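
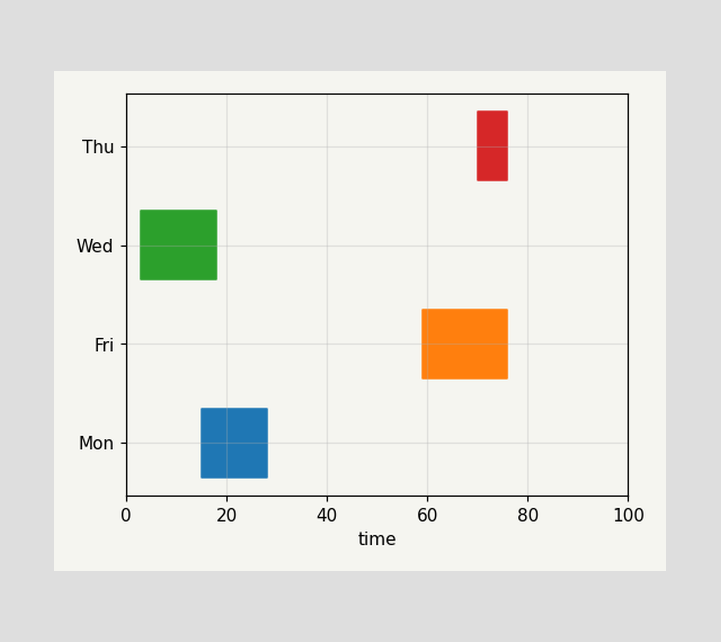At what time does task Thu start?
70

The Thu bar begins at t=70.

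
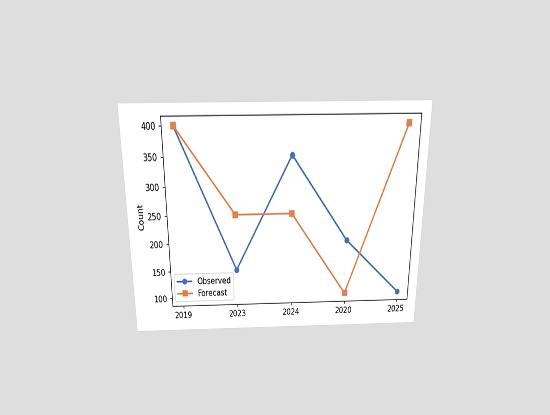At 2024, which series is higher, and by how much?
Observed, by 100

The chart is viewed slightly from above. At 2024, Observed sits above the other line by 100.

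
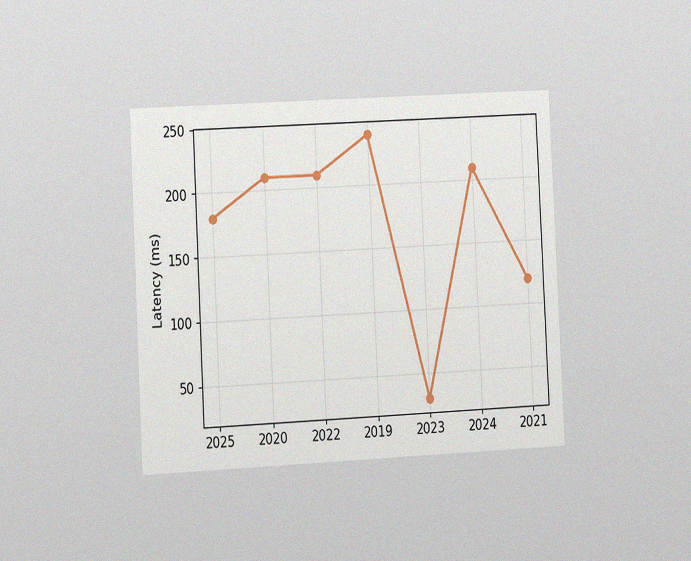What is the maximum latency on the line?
240ms

The chart is tilted about 3° counter-clockwise and viewed slightly from the left, with some photo noise. The highest point is at 2019, and reading across to the y-axis gives 240ms.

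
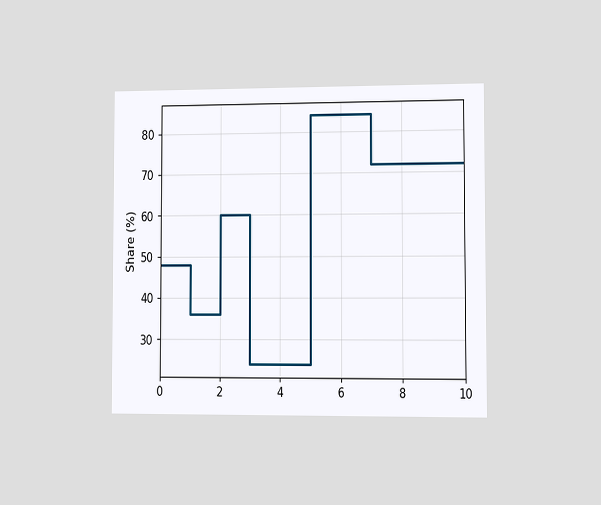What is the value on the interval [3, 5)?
The chart is viewed slightly from the right. On [3, 5) the step sits at 24%.

24%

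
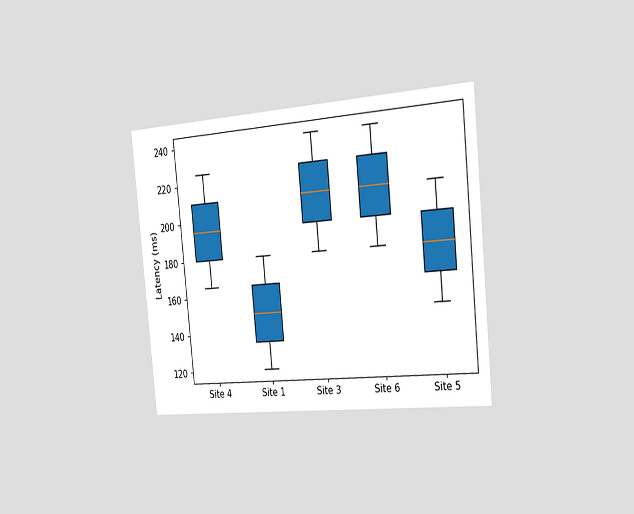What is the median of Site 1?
150ms

The chart is tilted about 6° counter-clockwise and viewed slightly from the right. The median line in the Site 1 box sits at 150ms.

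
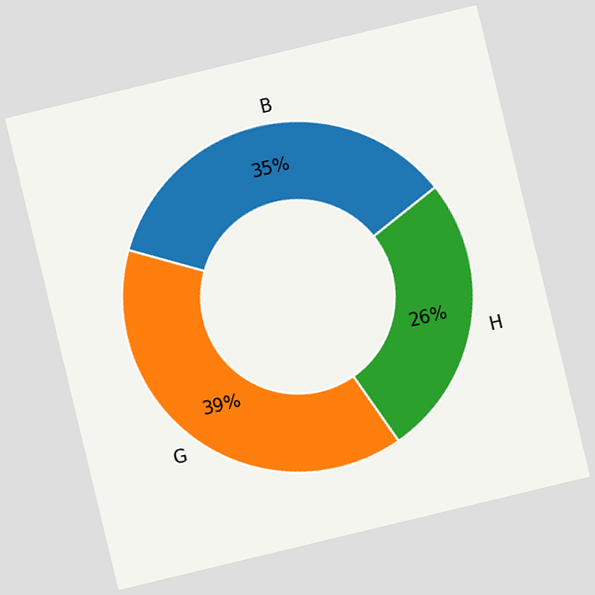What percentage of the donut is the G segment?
The chart is tilted about 14° counter-clockwise. The G segment takes up 39% of the ring.

39%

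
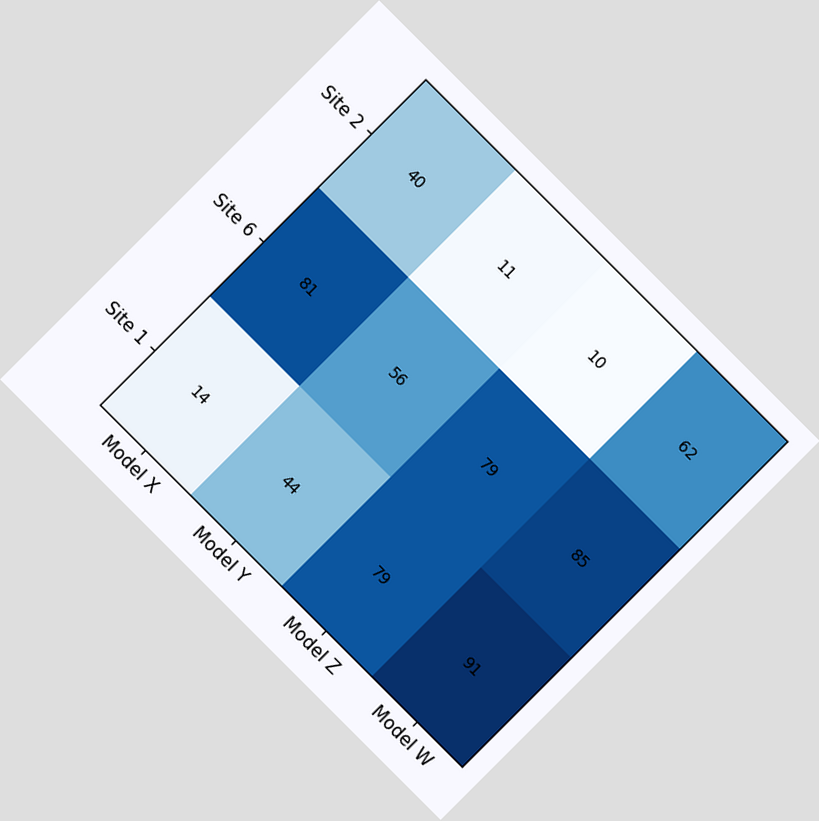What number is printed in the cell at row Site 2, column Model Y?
11

The chart is tilted about 45° clockwise. The (Site 2, Model Y) cell reads 11.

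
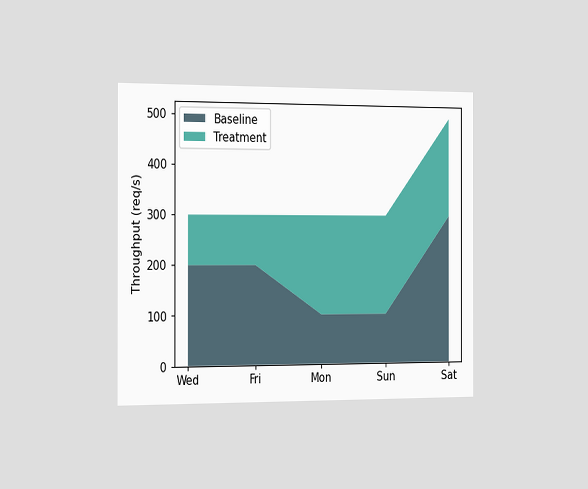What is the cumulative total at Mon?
300req/s

The chart is viewed slightly from the left. The stacked total at Mon reaches 300req/s.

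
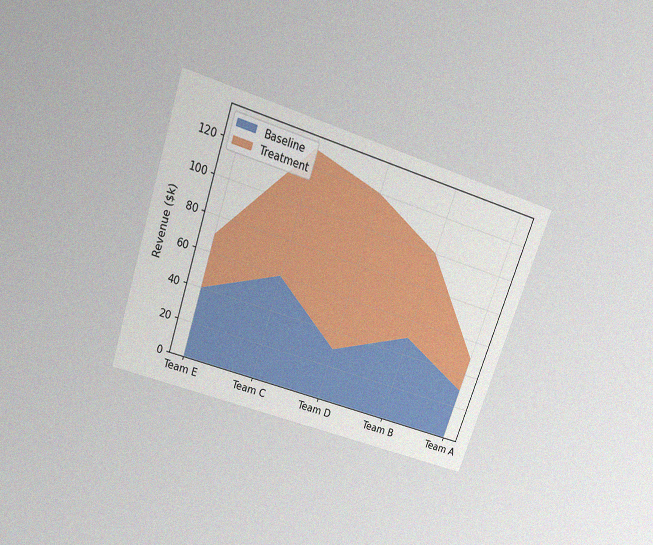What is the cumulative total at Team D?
The chart is tilted about 19° clockwise and viewed slightly from above, with some photo noise. The stacked total at Team D reaches $120k.

$120k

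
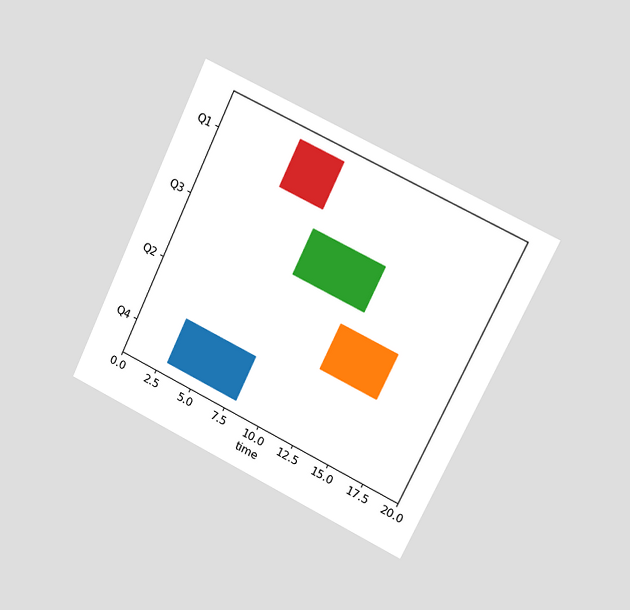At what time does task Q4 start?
The chart is tilted about 25° clockwise and viewed slightly from the right. The Q4 bar begins at t=3.

3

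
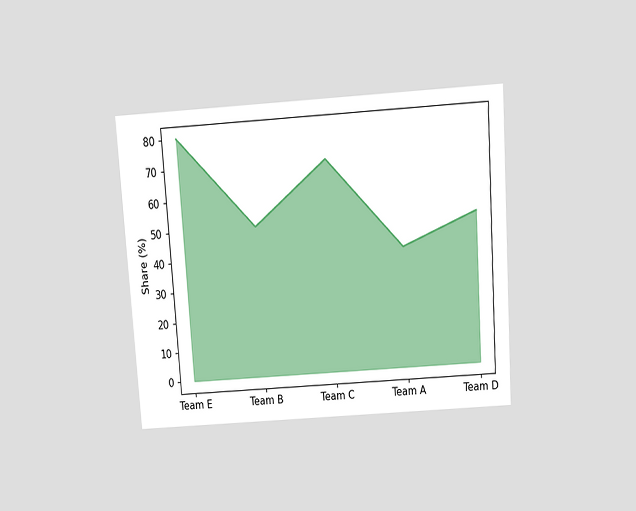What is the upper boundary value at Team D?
50%

The chart is tilted about 4° counter-clockwise and viewed slightly from above. At Team D the upper boundary is at 50%.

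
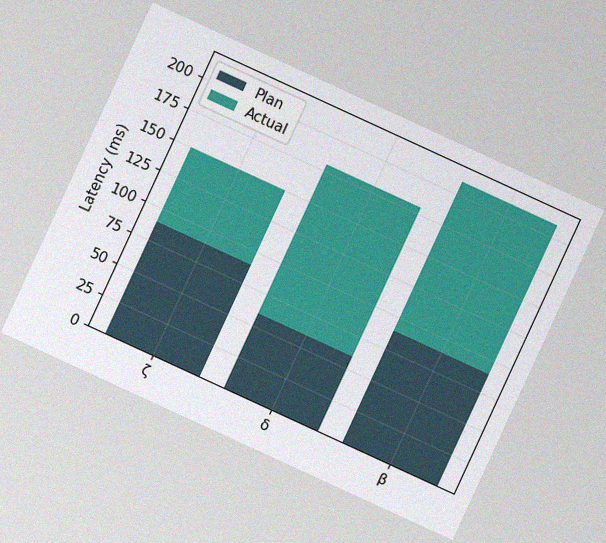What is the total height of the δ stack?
180ms

The chart is tilted about 25° clockwise, with some photo noise. The δ stack's top reaches 180ms on the y-axis.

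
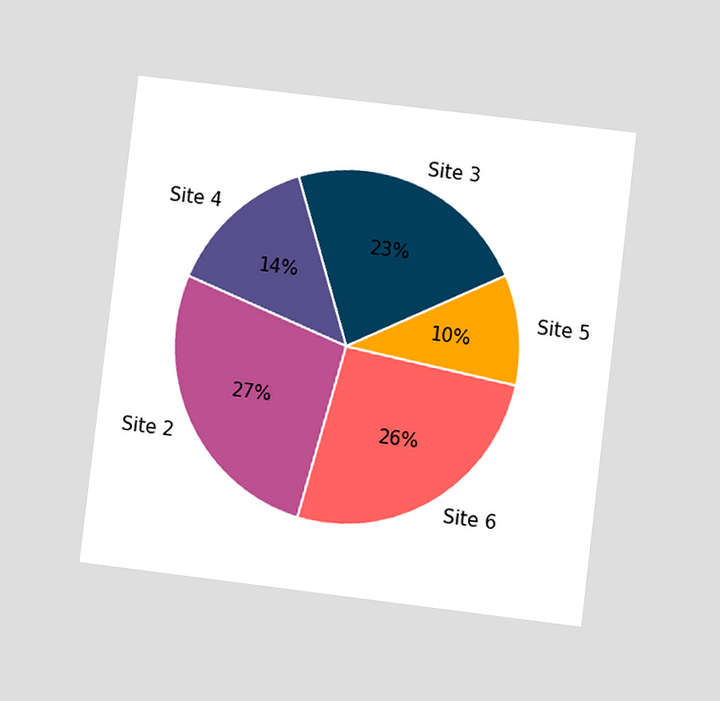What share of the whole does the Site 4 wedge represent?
The chart is tilted about 7° clockwise and viewed at a slight angle. The Site 4 slice takes up 14% of the pie.

14%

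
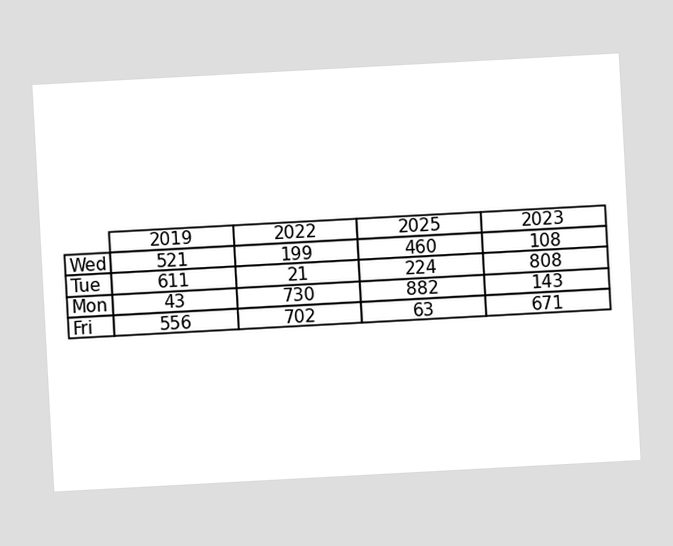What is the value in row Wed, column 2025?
The chart is tilted about 3° counter-clockwise. The (Wed, 2025) cell reads 460.

460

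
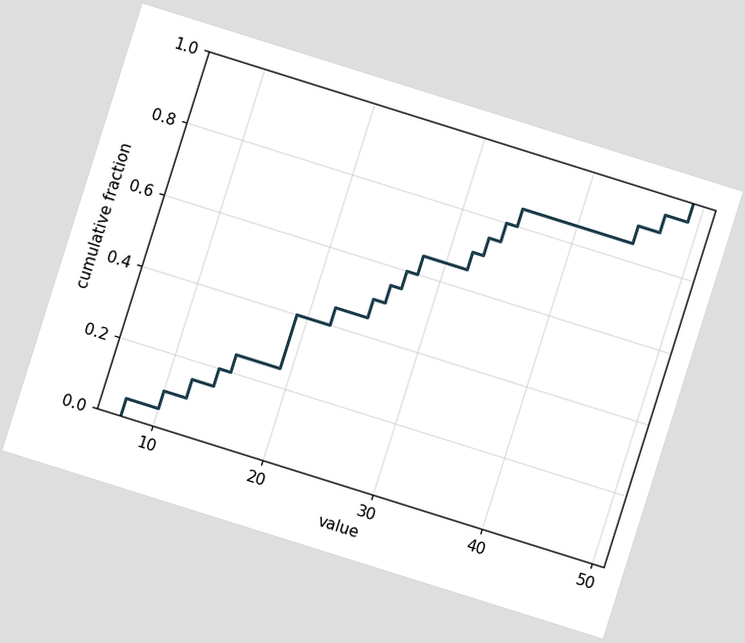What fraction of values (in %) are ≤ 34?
The chart is tilted about 17° clockwise. At x=34 the ECDF step is at 80%.

80%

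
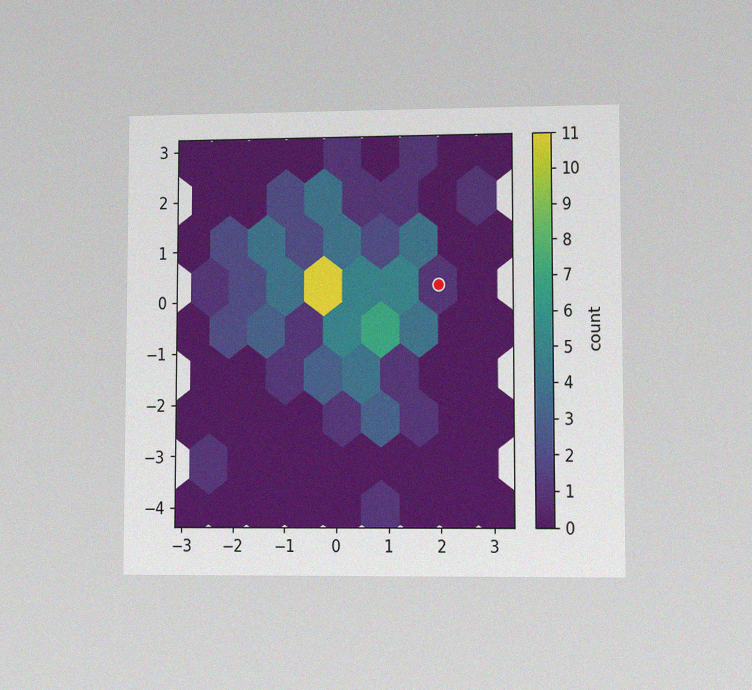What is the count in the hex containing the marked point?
The chart is viewed at a slight angle, with some photo noise. The marked hex reads 1 on the colorbar.

1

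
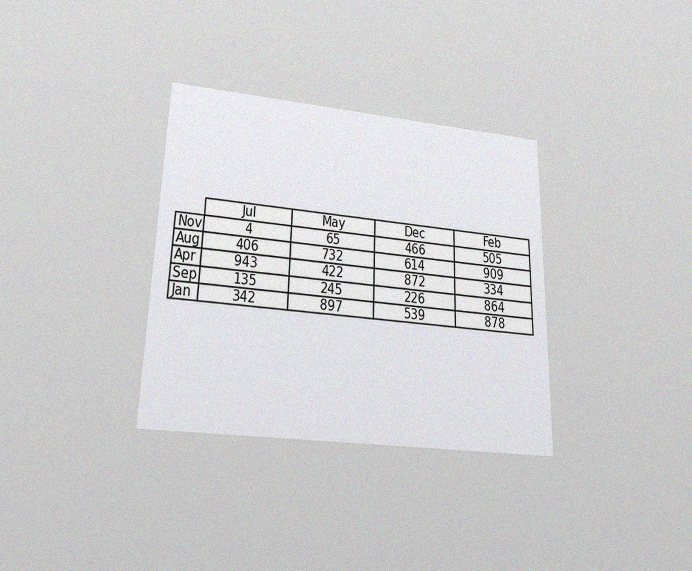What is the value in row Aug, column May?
The chart is viewed slightly from below, with some photo noise. The (Aug, May) cell reads 732.

732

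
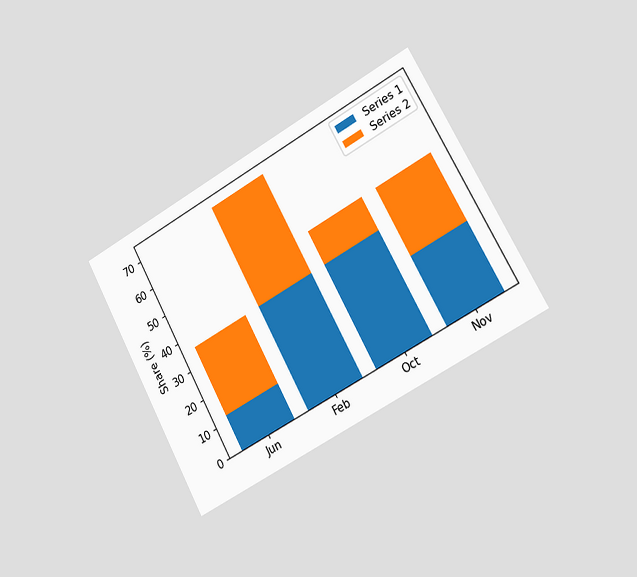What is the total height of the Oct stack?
48%

The chart is tilted about 29° counter-clockwise and viewed slightly from the right. The Oct stack's top reaches 48% on the y-axis.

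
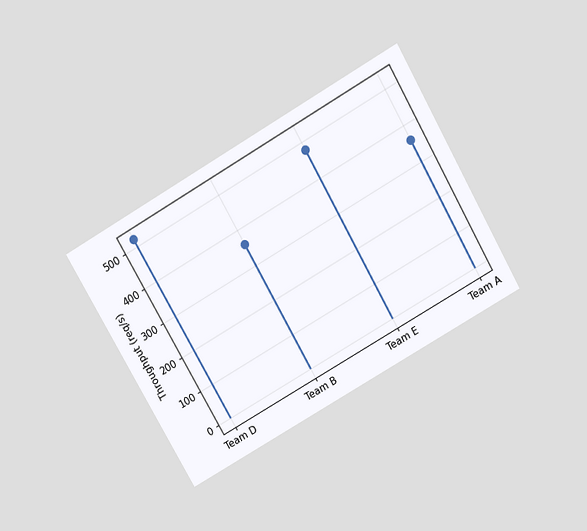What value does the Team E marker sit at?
480req/s

The chart is tilted about 30° counter-clockwise and viewed slightly from above. The Team E marker sits at 480req/s.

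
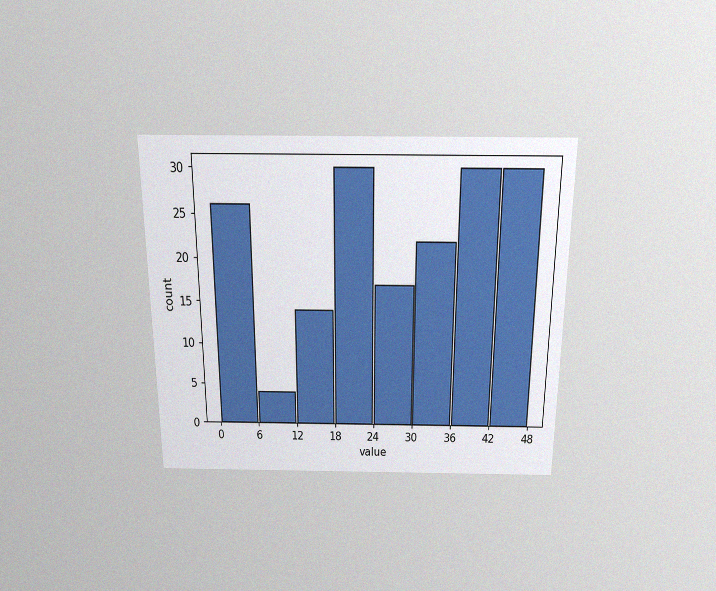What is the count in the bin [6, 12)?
The chart is viewed slightly from above, with some photo noise. The [6, 12) bin has height 4.

4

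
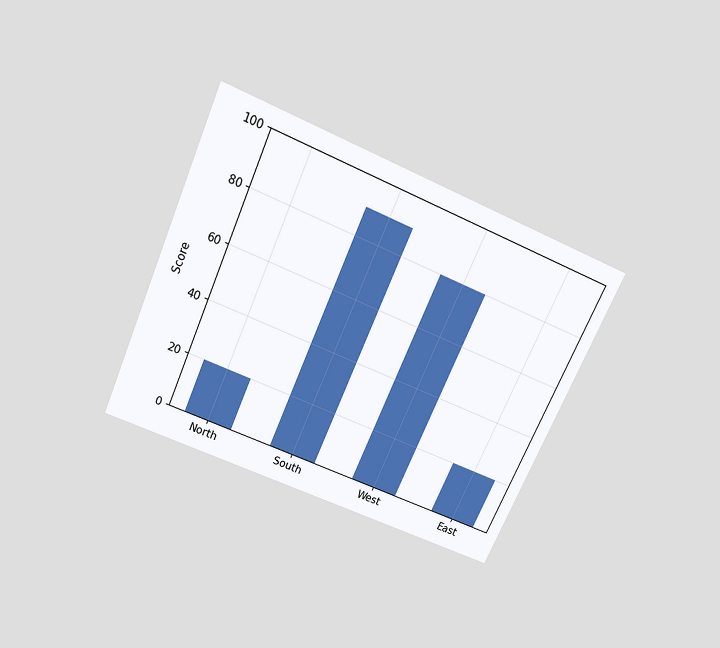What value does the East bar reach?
The chart is tilted about 24° clockwise and viewed slightly from above. Reading along the chart's y-axis, the East bar reaches 20.

20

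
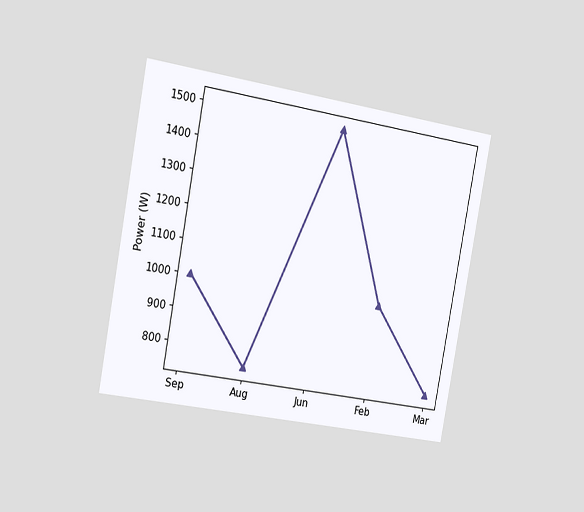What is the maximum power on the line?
1500W

The chart is tilted about 10° clockwise and viewed slightly from the left. The highest point is at Jun, and reading across to the y-axis gives 1500W.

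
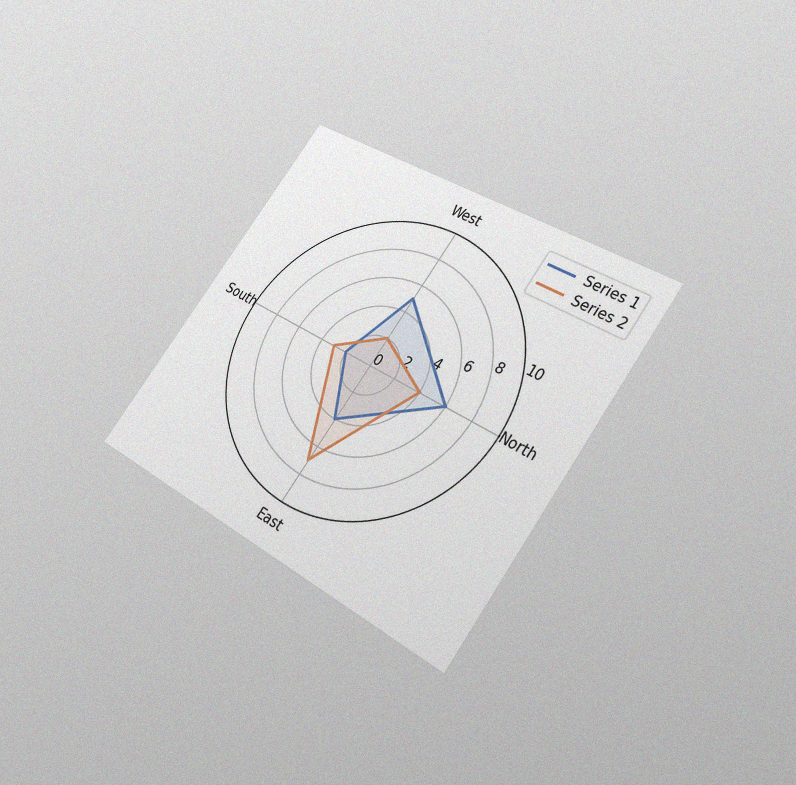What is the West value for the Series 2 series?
2

The chart is tilted about 36° clockwise and viewed slightly from below, with some photo noise. On the West axis, Series 2 reaches 2.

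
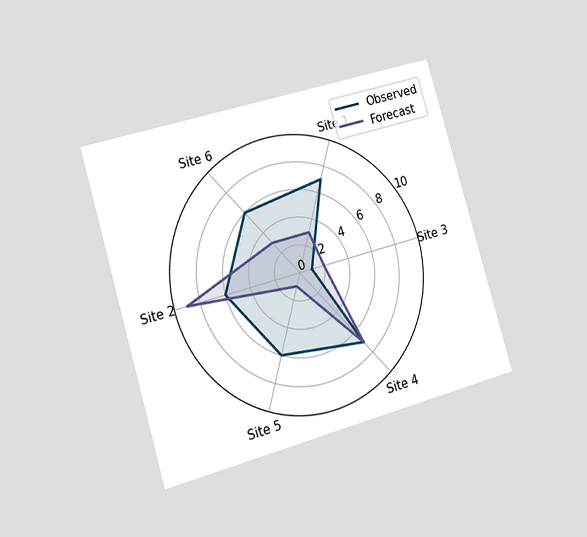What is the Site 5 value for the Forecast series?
The chart is tilted about 16° counter-clockwise and viewed slightly from the left. On the Site 5 axis, Forecast reaches 1.

1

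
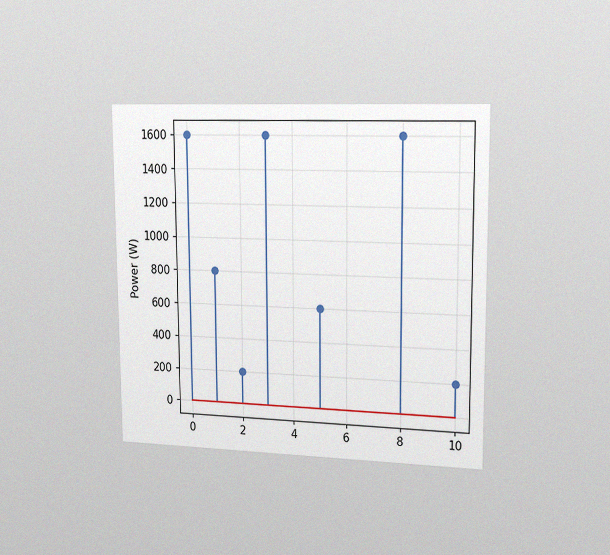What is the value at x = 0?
The chart is viewed slightly from the right, with some photo noise. The stem at x=0 reaches 1600W.

1600W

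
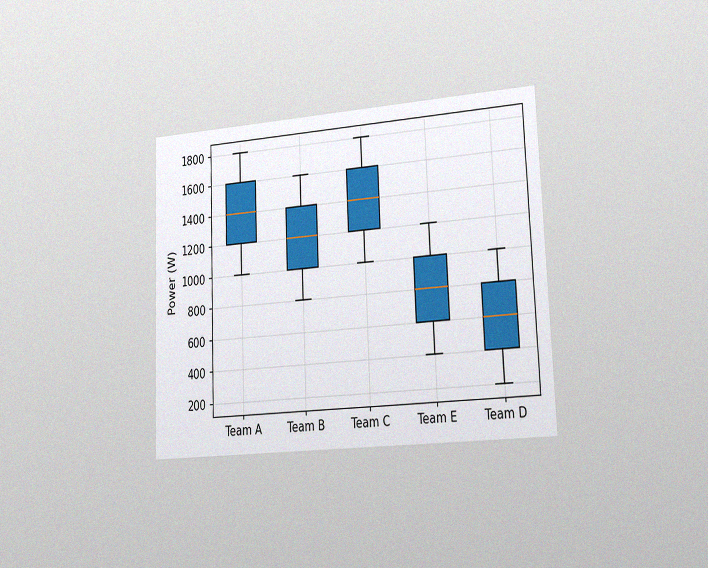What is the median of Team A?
The chart is tilted about 2° counter-clockwise and viewed slightly from the right, with some photo noise. The median line in the Team A box sits at 1400W.

1400W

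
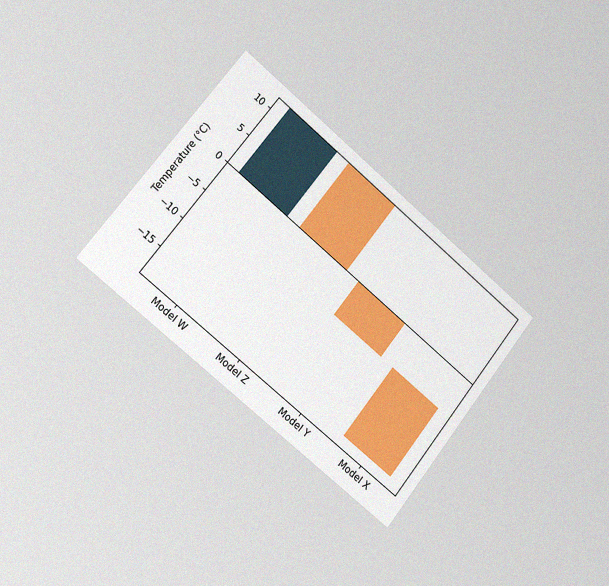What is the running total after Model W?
12°C

The chart is tilted about 39° clockwise and viewed slightly from the left, with some photo noise. After Model W the running total reaches 12°C.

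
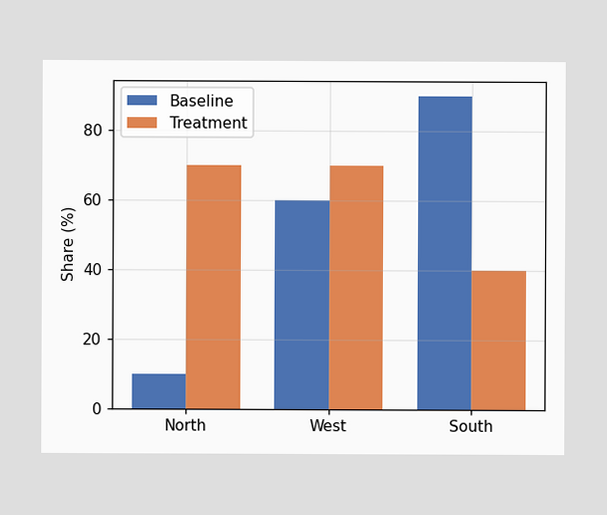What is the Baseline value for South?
90%

The Baseline bar at South reaches 90% on the y-axis.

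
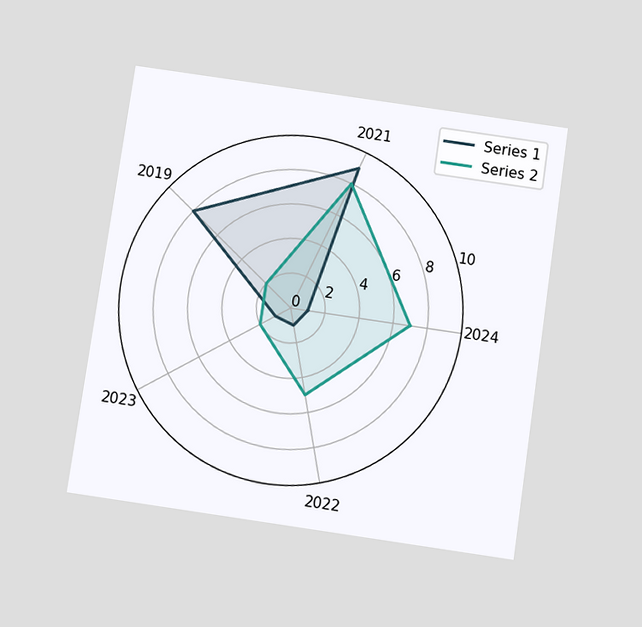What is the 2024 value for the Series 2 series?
The chart is tilted about 8° clockwise and viewed slightly from below. On the 2024 axis, Series 2 reaches 7.

7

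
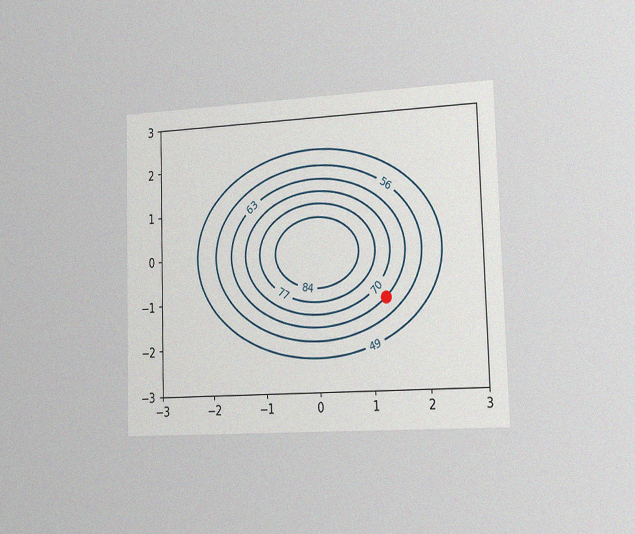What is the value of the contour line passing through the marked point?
63

The chart is viewed slightly from the right, with some photo noise. The marked point sits on the contour labelled 63.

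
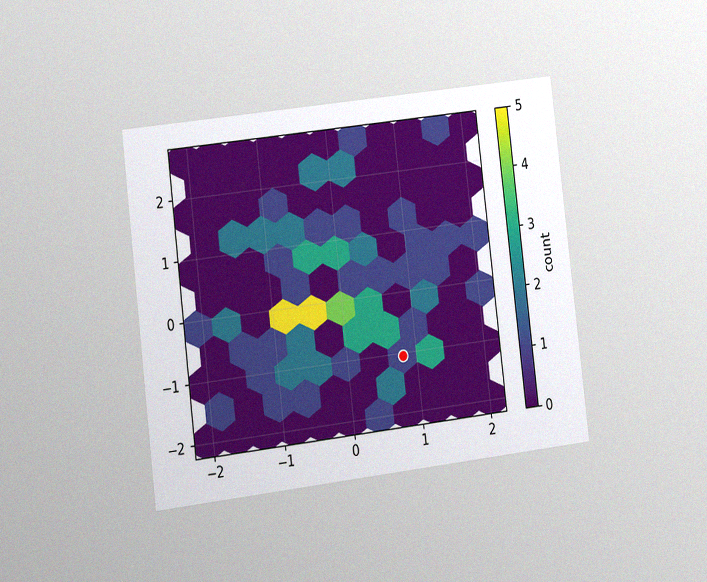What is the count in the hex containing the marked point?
1

The chart is tilted about 7° counter-clockwise and viewed at a slight angle, with some photo noise. The marked hex reads 1 on the colorbar.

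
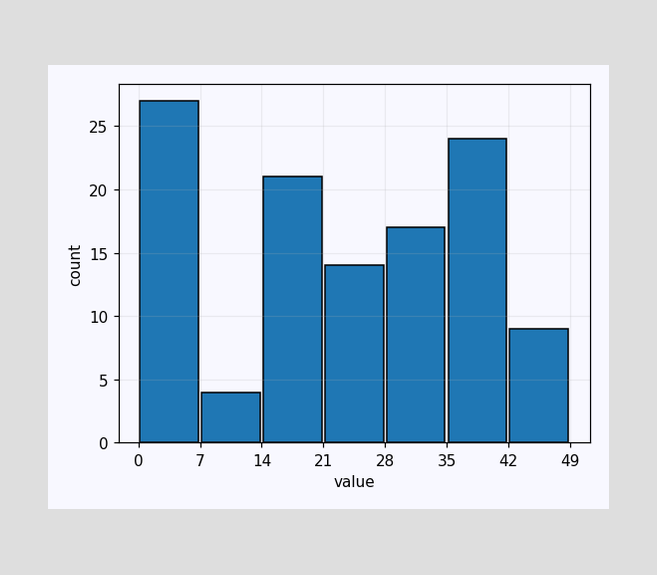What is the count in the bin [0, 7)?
27

The [0, 7) bin has height 27.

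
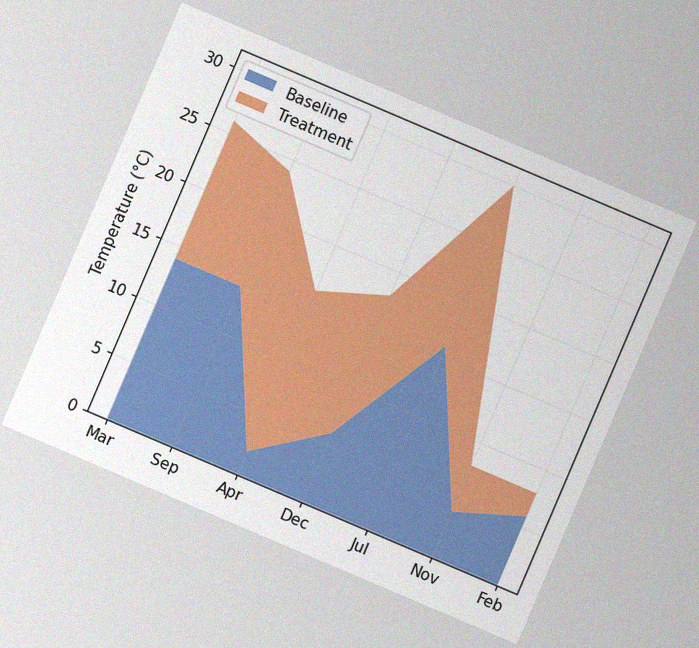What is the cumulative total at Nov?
The chart is tilted about 23° clockwise, with some photo noise. The stacked total at Nov reaches 8°C.

8°C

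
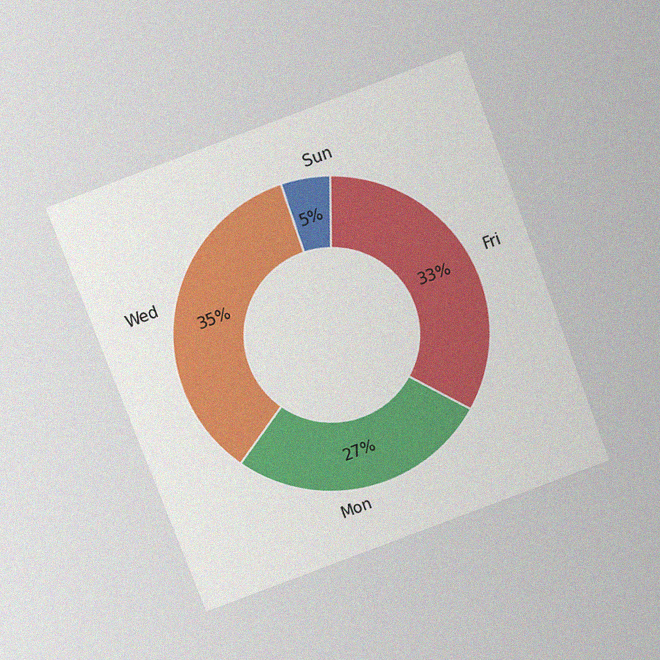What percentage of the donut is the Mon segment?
The chart is tilted about 21° counter-clockwise and viewed slightly from above, with some photo noise. The Mon segment takes up 27% of the ring.

27%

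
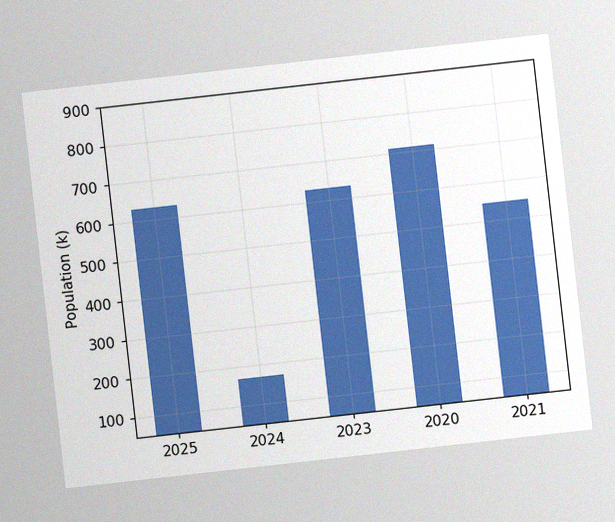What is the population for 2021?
The chart is tilted about 6° counter-clockwise, with some photo noise. Reading along the chart's y-axis, the 2021 bar reaches 546k.

546k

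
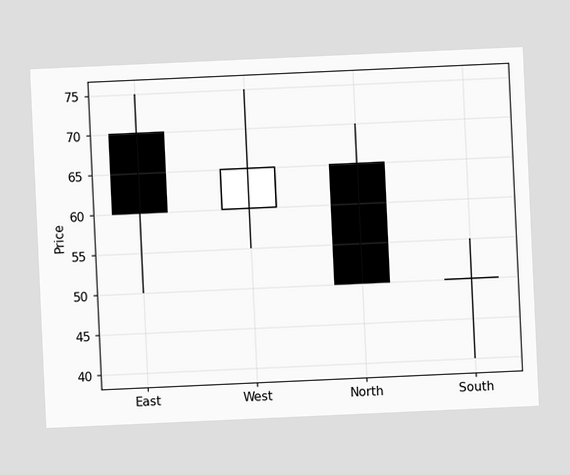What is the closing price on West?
The chart is tilted about 3° counter-clockwise. The West candle closes at 65.

65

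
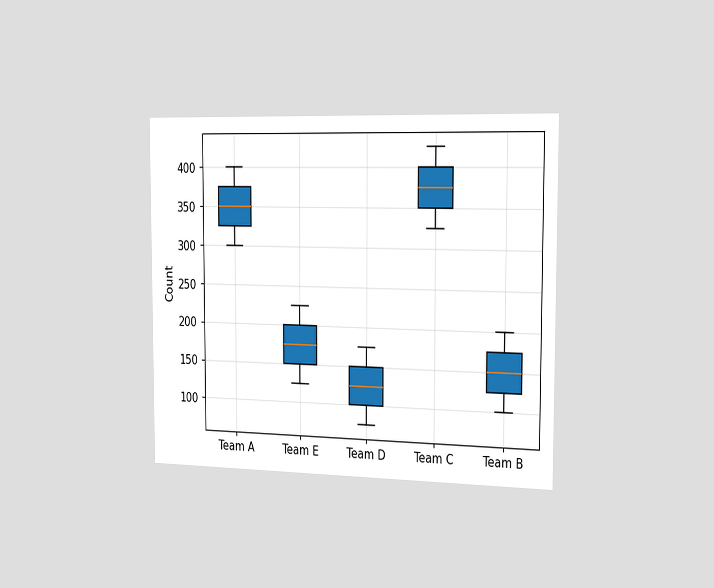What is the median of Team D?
The chart is viewed slightly from the right. The median line in the Team D box sits at 125.

125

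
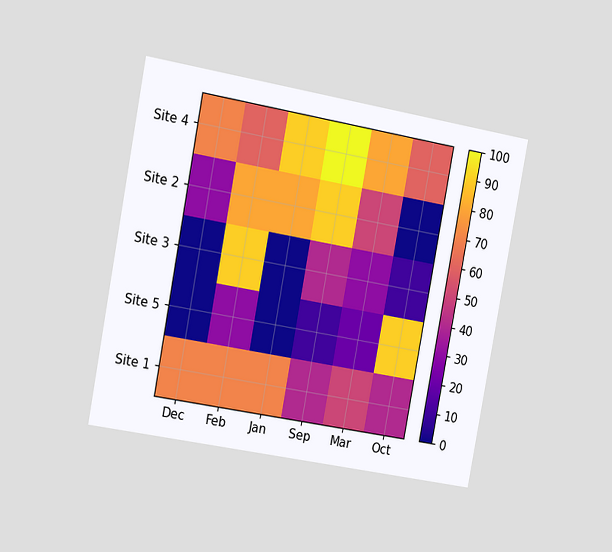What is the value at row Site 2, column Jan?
The chart is tilted about 11° clockwise and viewed slightly from the left. Matching cell (Site 2, Jan) against the colorbar gives 80.

80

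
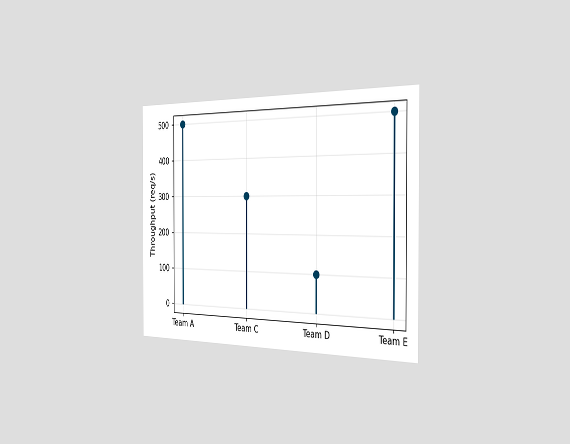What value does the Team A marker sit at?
The chart is viewed slightly from the right. The Team A marker sits at 500req/s.

500req/s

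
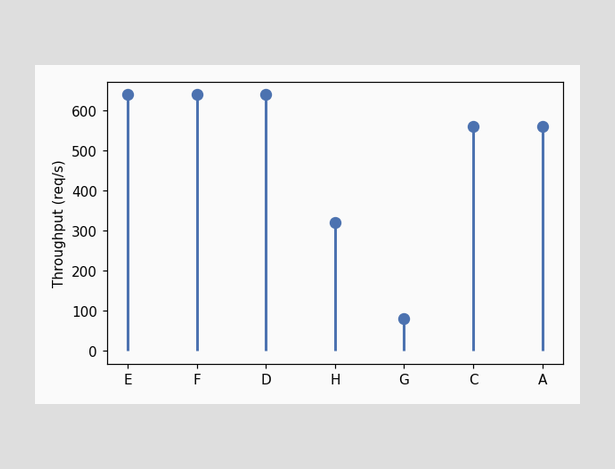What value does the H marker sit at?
320req/s

The H marker sits at 320req/s.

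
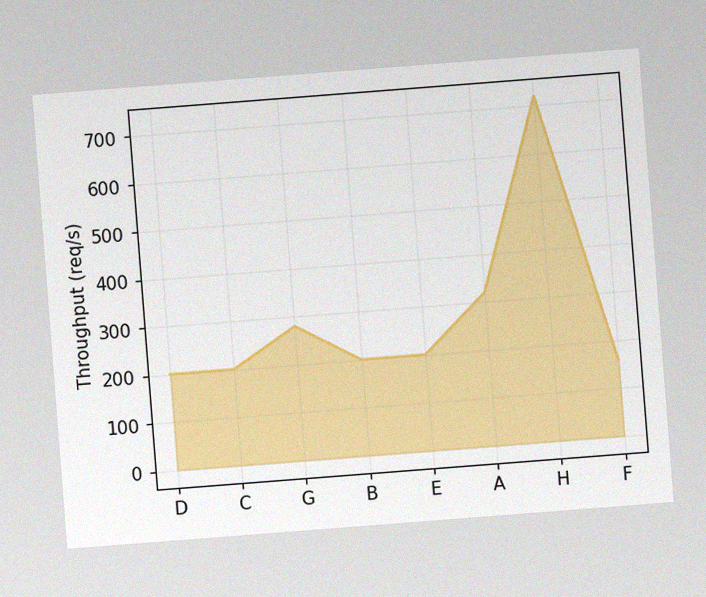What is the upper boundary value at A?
320req/s

The chart is tilted about 4° counter-clockwise, with some photo noise. At A the upper boundary is at 320req/s.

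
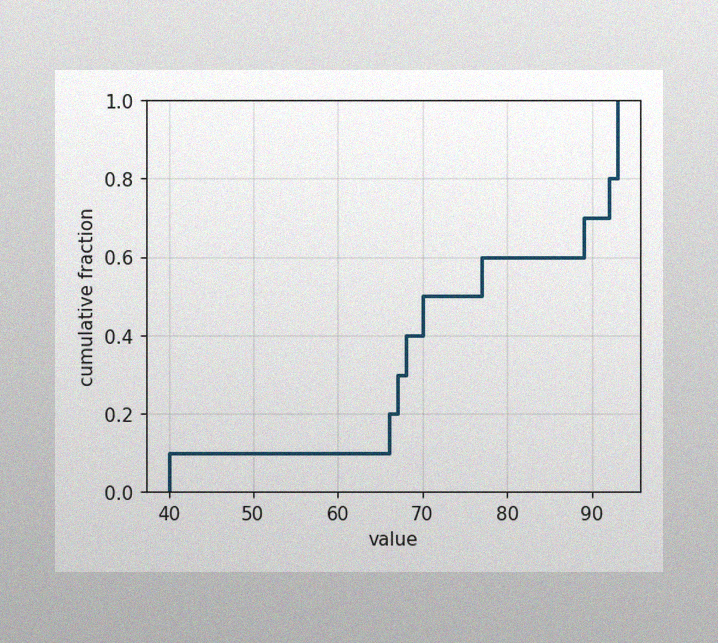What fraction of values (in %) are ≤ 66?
The image has some photo noise and uneven lighting. At x=66 the ECDF step is at 20%.

20%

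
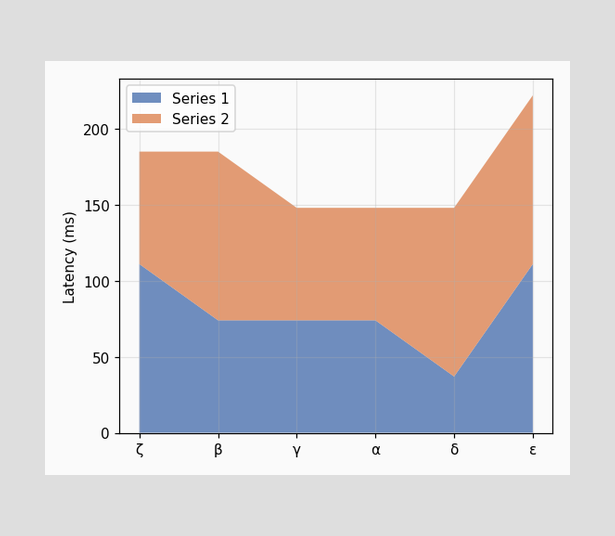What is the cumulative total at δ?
148ms

The stacked total at δ reaches 148ms.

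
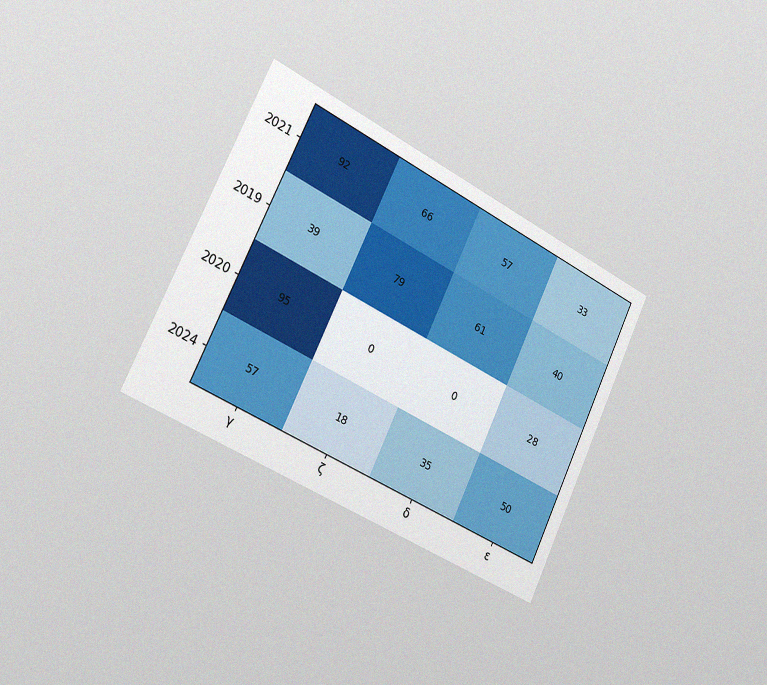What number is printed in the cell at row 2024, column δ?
35

The chart is tilted about 26° clockwise and viewed slightly from the left, with some photo noise. The (2024, δ) cell reads 35.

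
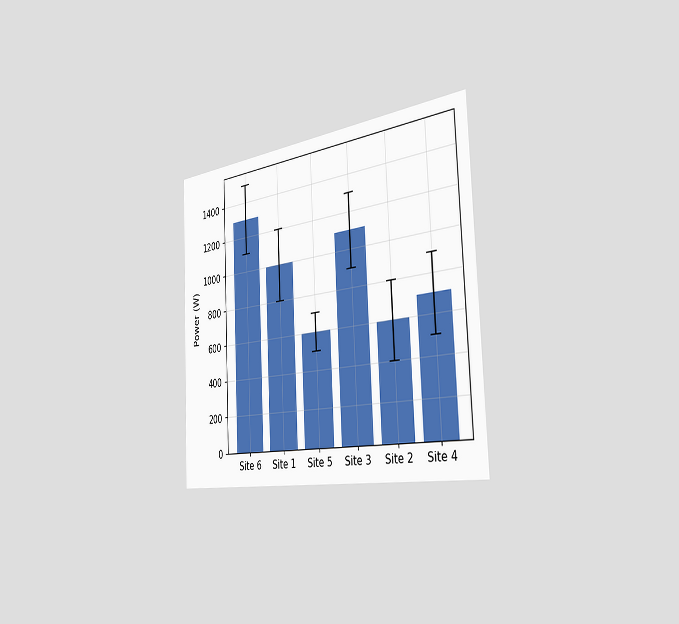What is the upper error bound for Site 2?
800W

The chart is tilted about 3° counter-clockwise and viewed slightly from the right. The Site 2 bar's upper whisker reaches 800W.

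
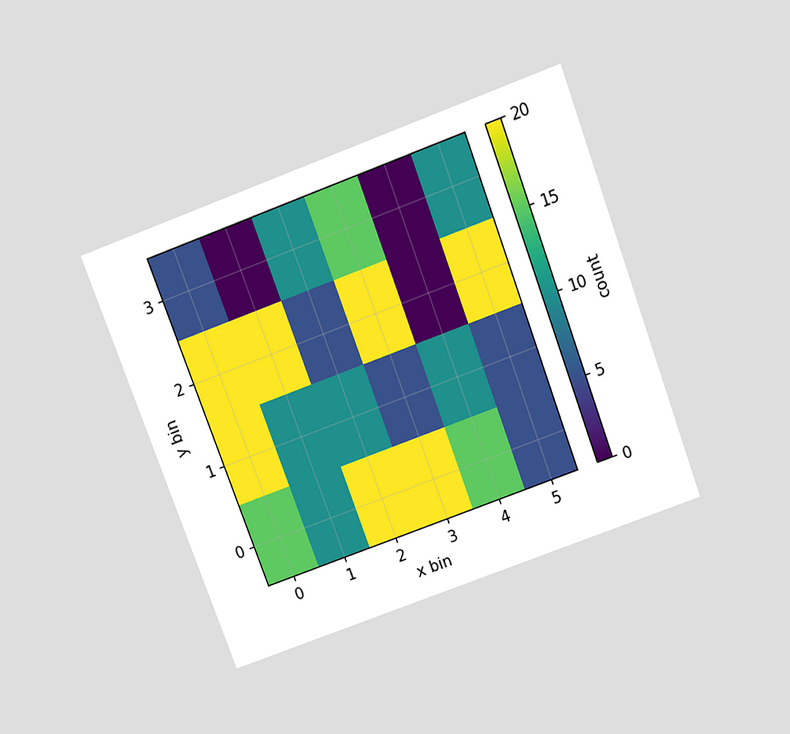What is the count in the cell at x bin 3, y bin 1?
The chart is tilted about 20° counter-clockwise and viewed slightly from above. Matching the cell (3, 1) against the colorbar gives 5.

5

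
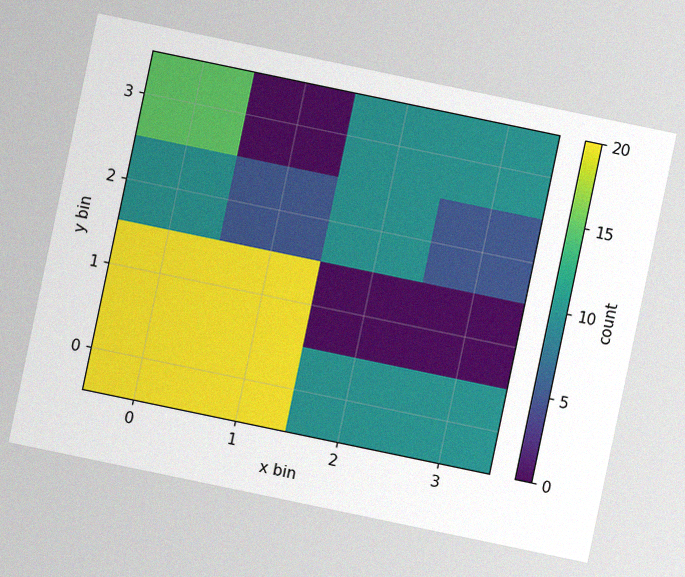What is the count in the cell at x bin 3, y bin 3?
The chart is tilted about 12° clockwise, with some photo noise. Matching the cell (3, 3) against the colorbar gives 10.

10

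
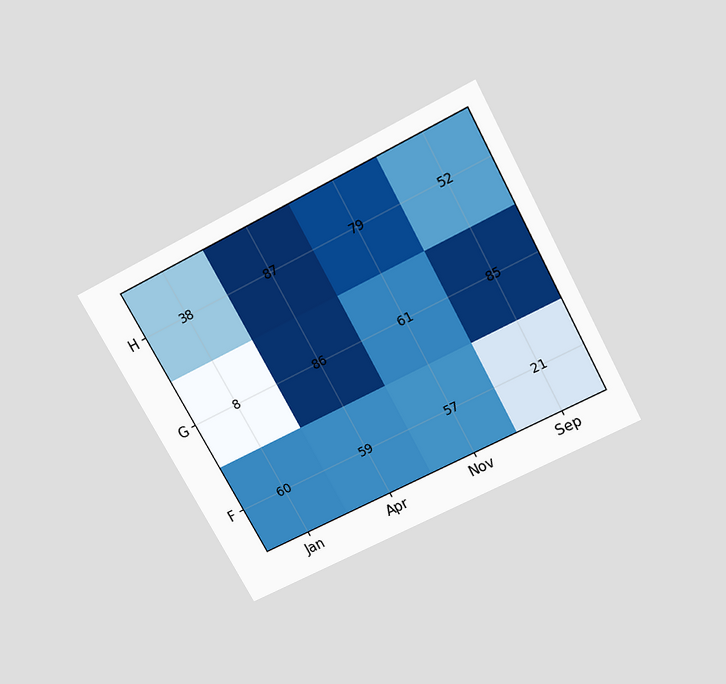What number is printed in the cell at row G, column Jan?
8

The chart is tilted about 29° counter-clockwise and viewed slightly from above. The (G, Jan) cell reads 8.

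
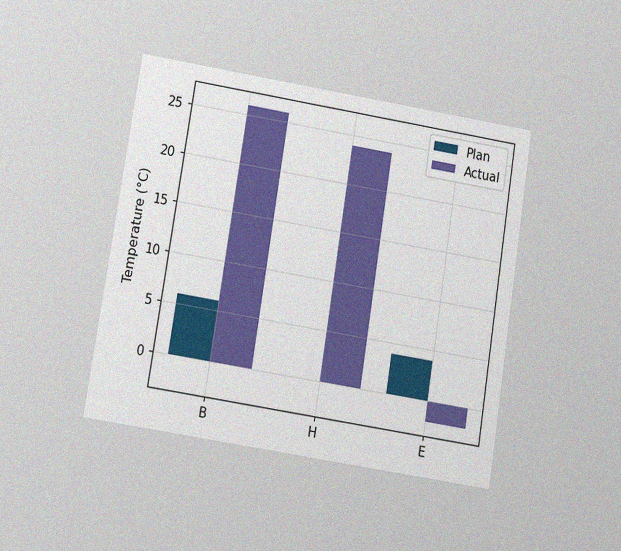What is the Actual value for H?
The chart is tilted about 9° clockwise and viewed at a slight angle, with some photo noise. The Actual bar at H reaches 24°C on the y-axis.

24°C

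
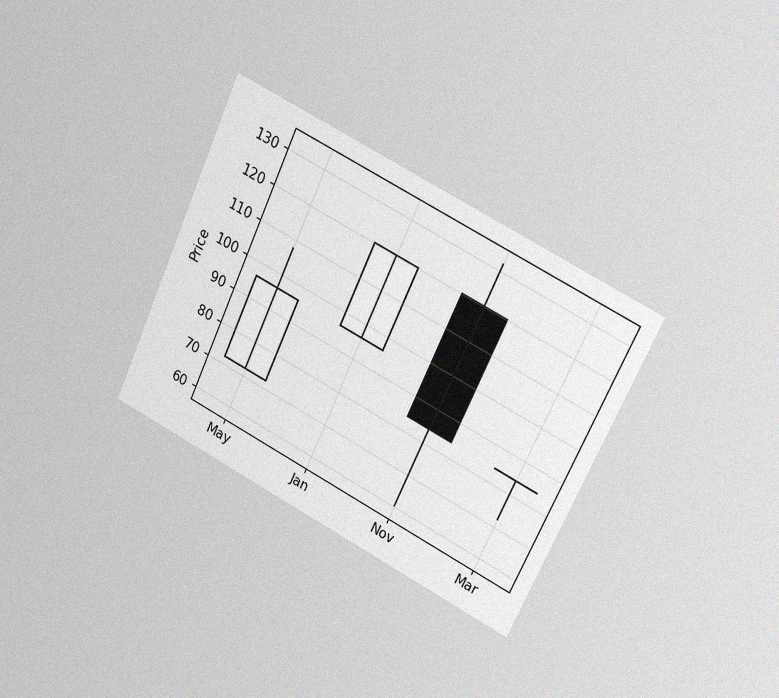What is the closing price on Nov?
The chart is tilted about 25° clockwise and viewed at a slight angle, with some photo noise. The Nov candle closes at 84.

84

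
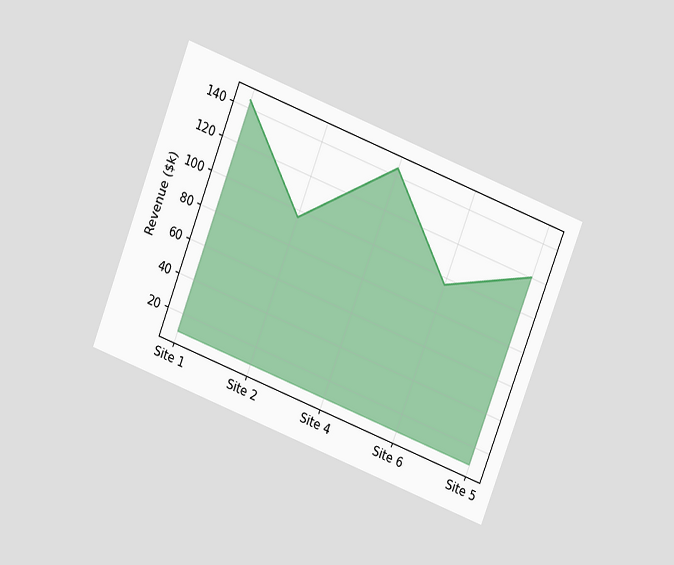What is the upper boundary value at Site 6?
$96k

The chart is tilted about 21° clockwise and viewed slightly from above. At Site 6 the upper boundary is at $96k.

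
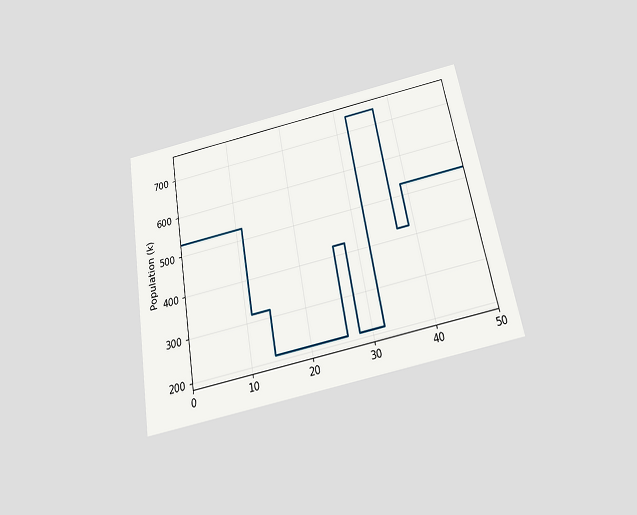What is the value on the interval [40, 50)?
The chart is tilted about 10° counter-clockwise and viewed slightly from below. On [40, 50) the step sits at 530k.

530k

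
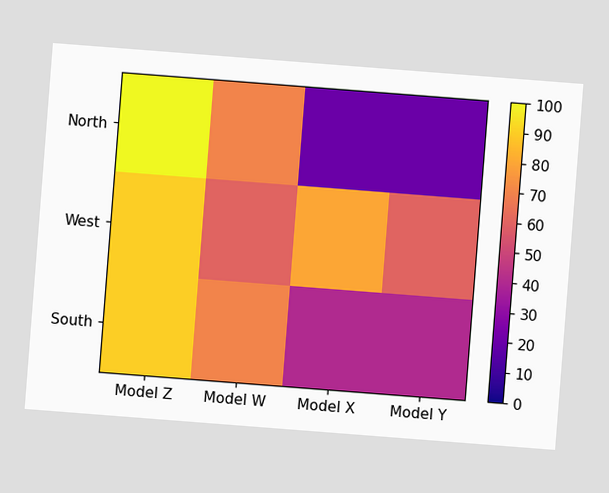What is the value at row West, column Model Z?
90

The chart is tilted about 4° clockwise. Matching cell (West, Model Z) against the colorbar gives 90.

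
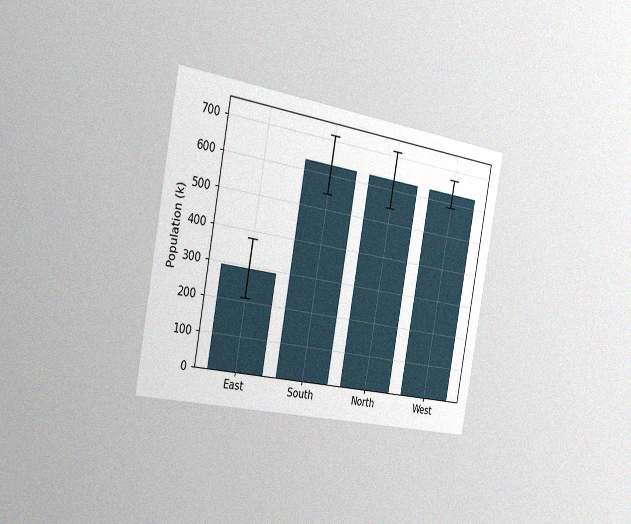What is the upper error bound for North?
714k

The chart is tilted about 10° clockwise and viewed slightly from the left, with some photo noise. The North bar's upper whisker reaches 714k.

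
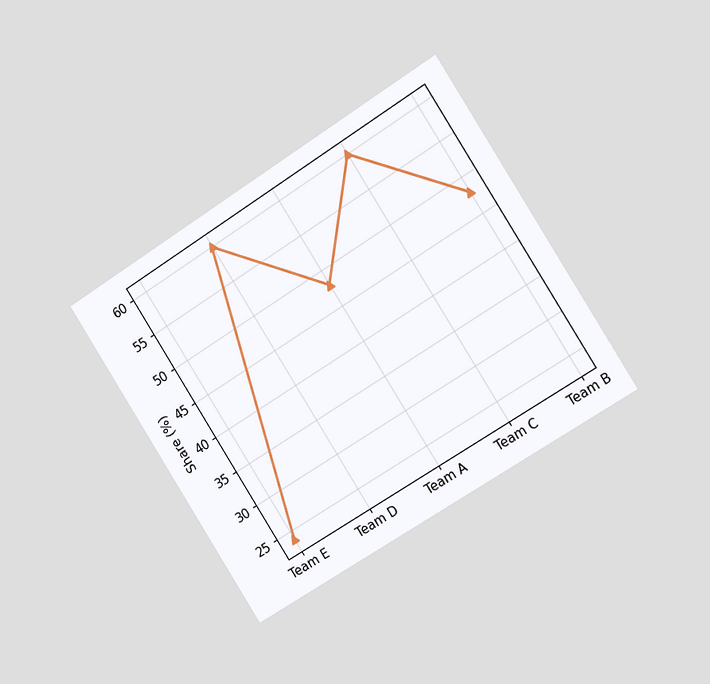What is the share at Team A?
The chart is tilted about 33° counter-clockwise and viewed slightly from the right. At Team A, the line is at 48%.

48%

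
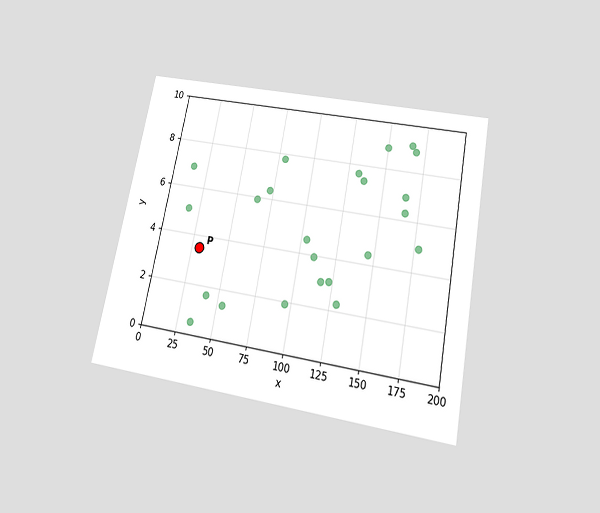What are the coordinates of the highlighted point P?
The chart is tilted about 11° clockwise and viewed slightly from below. Following the gridlines from P to each axis, P sits at (30, 3.5).

(30, 3.5)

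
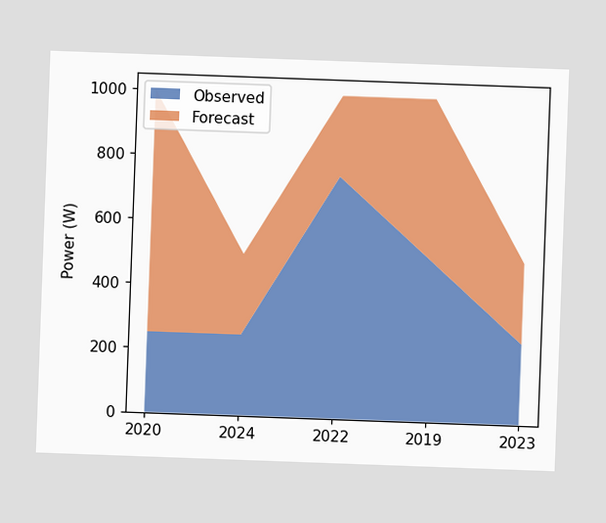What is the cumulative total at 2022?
1000W

The chart is tilted about 2° clockwise. The stacked total at 2022 reaches 1000W.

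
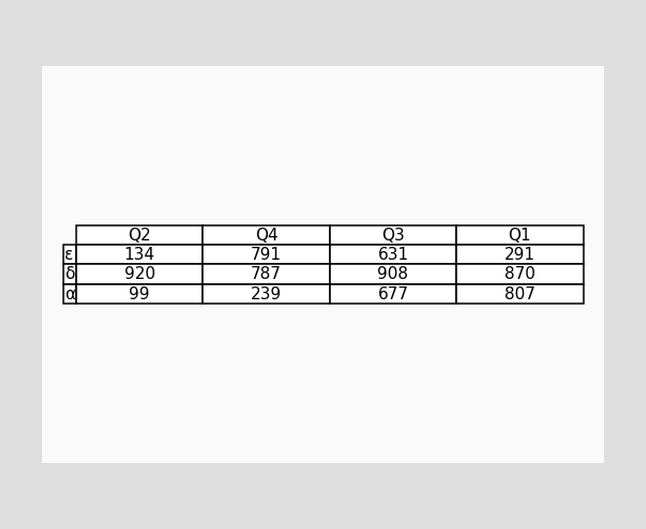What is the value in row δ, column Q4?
The (δ, Q4) cell reads 787.

787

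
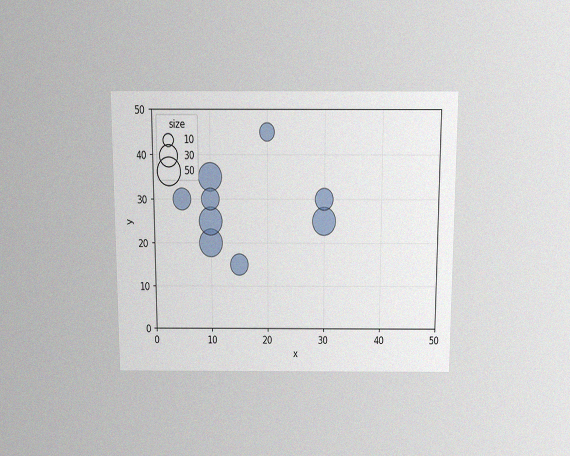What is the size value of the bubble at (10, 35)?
The chart is viewed slightly from above, with some photo noise. Matching the bubble at (10, 35) against the size legend gives 50.

50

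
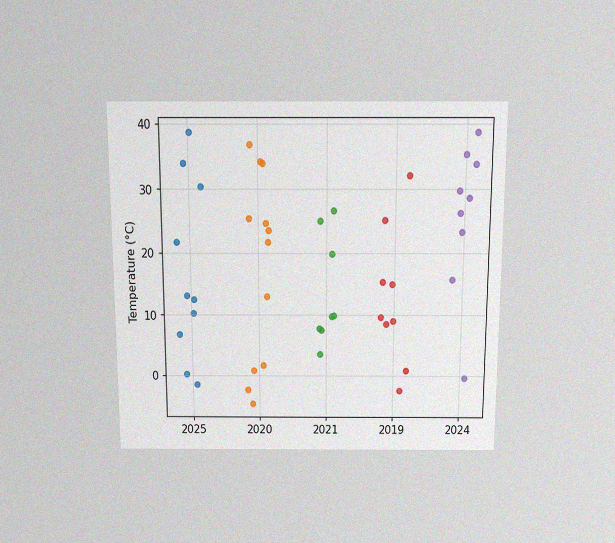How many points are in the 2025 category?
10

The chart is viewed slightly from above, with some photo noise. Counting the markers in the 2025 column gives 10.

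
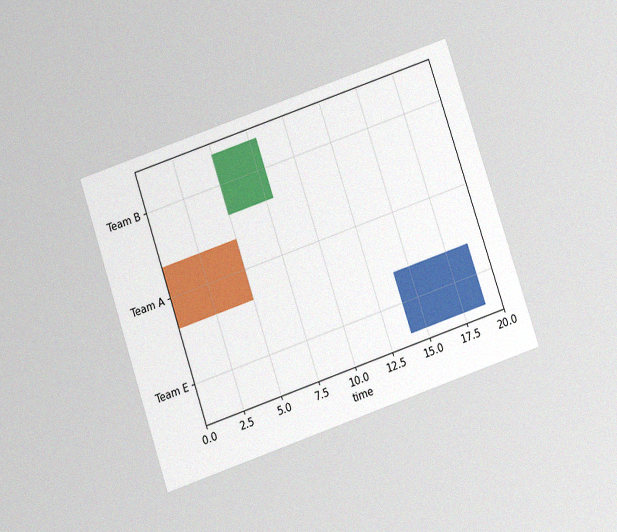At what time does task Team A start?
0

The chart is tilted about 19° counter-clockwise and viewed slightly from below, with some photo noise. The Team A bar begins at t=0.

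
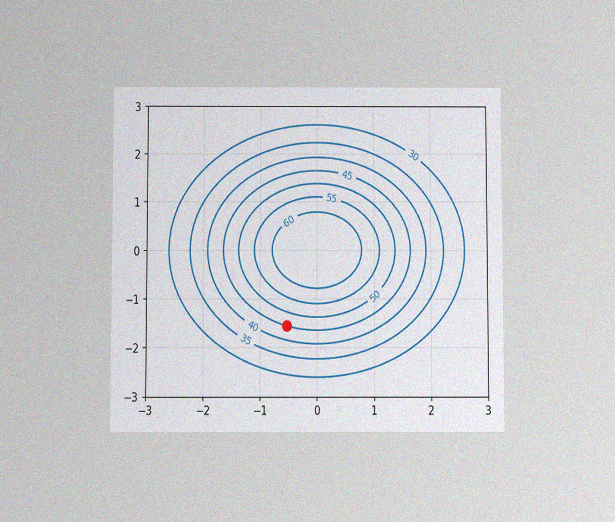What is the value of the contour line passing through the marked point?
The chart is viewed slightly from below, with some photo noise. The marked point sits on the contour labelled 45.

45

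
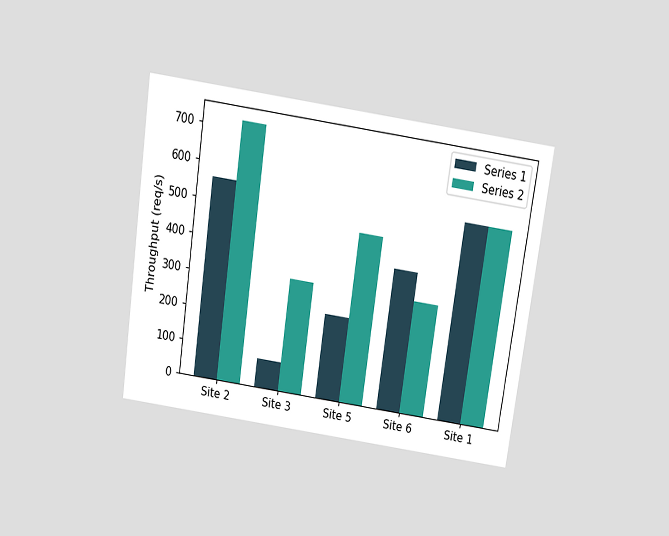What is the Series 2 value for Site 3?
320req/s

The chart is tilted about 8° clockwise and viewed slightly from above. The Series 2 bar at Site 3 reaches 320req/s on the y-axis.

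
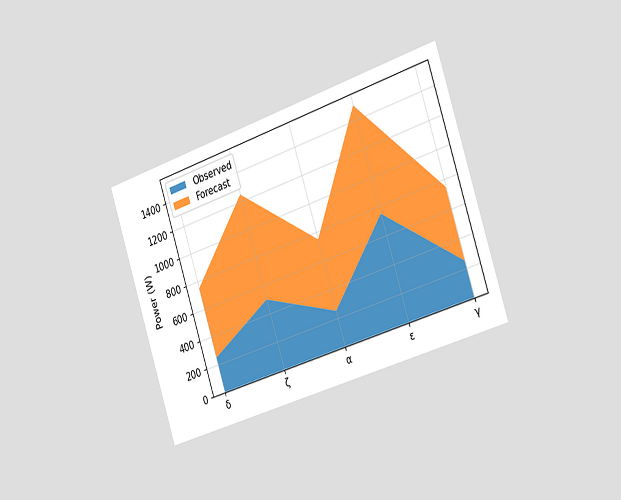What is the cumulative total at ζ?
The chart is tilted about 18° counter-clockwise and viewed slightly from the right. The stacked total at ζ reaches 1250W.

1250W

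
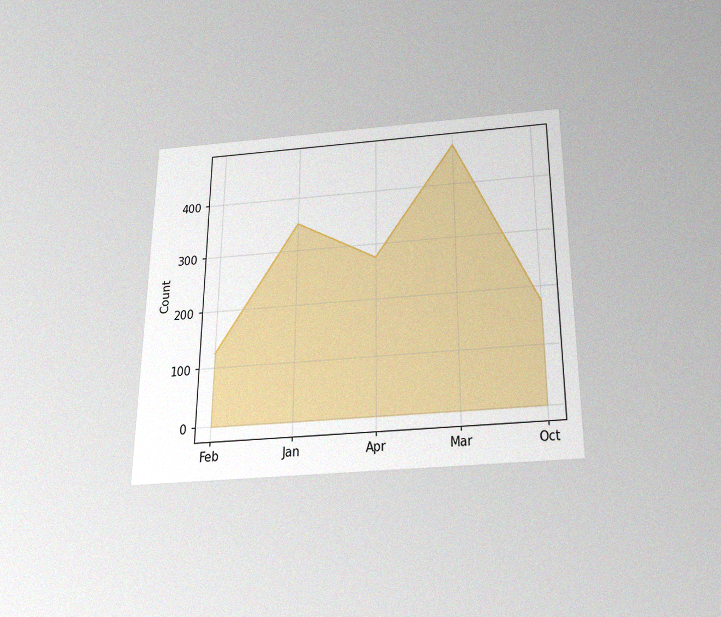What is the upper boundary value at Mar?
The chart is viewed slightly from below, with some photo noise. At Mar the upper boundary is at 475.

475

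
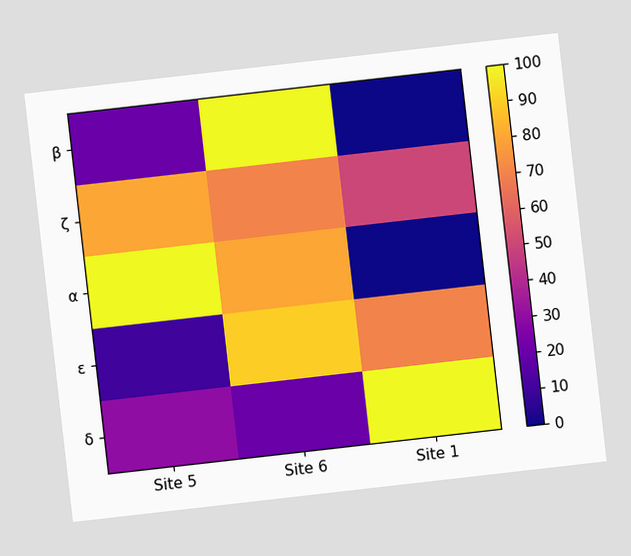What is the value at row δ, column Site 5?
The chart is tilted about 6° counter-clockwise. Matching cell (δ, Site 5) against the colorbar gives 30.

30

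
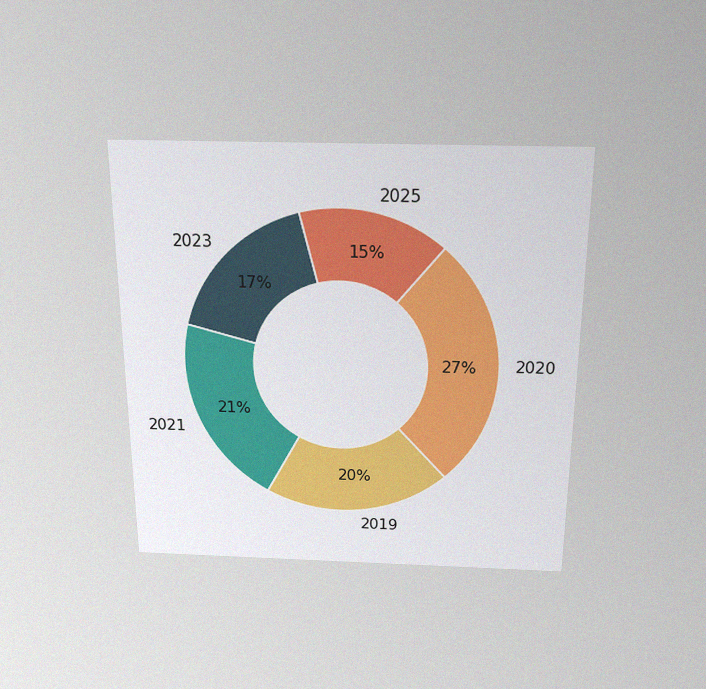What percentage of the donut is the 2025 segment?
15%

The chart is viewed slightly from above, with some photo noise. The 2025 segment takes up 15% of the ring.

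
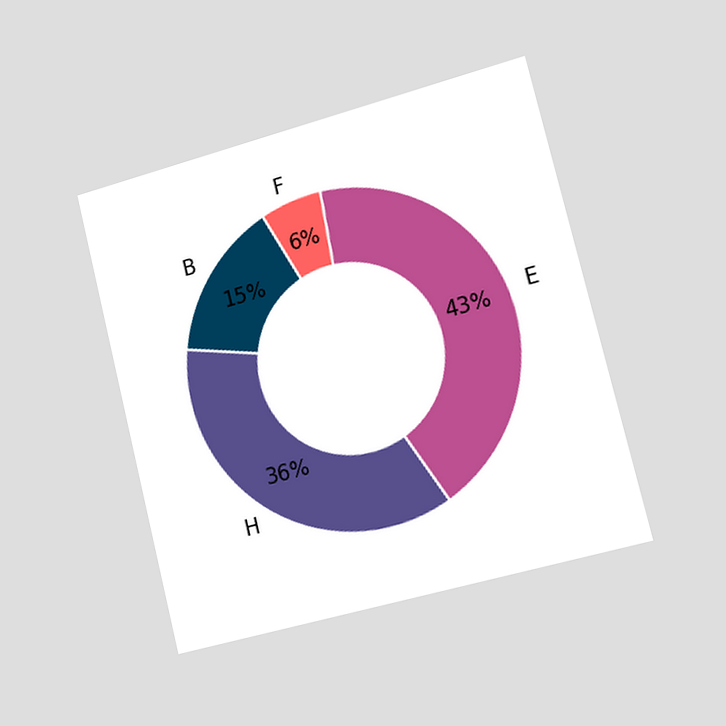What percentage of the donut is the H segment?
36%

The chart is tilted about 14° counter-clockwise and viewed slightly from the right. The H segment takes up 36% of the ring.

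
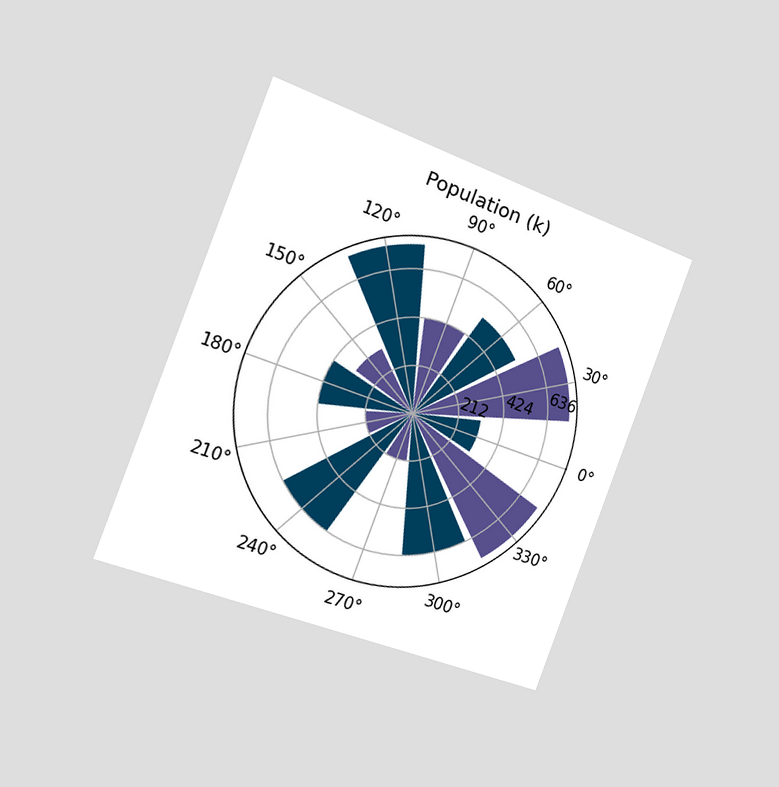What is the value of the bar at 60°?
530k

The chart is tilted about 21° clockwise and viewed slightly from the left. The bar at 60° reaches 530k on the radial axis.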